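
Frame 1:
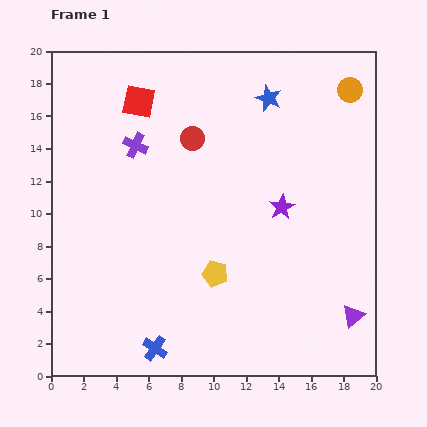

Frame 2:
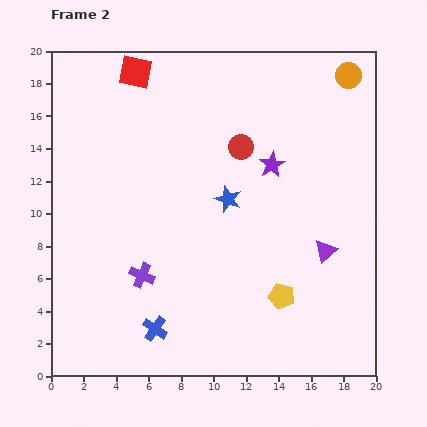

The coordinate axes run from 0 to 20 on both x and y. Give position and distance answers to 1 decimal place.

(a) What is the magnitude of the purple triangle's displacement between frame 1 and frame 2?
4.3

The purple triangle moved from (18.6, 3.7) to (16.9, 7.7), a distance of √(1.7² + 4.0²) ≈ 4.3.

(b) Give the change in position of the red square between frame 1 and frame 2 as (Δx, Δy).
(-0.2, 1.8)

The red square was at (5.4, 16.9) in frame 1 and (5.2, 18.7) in frame 2.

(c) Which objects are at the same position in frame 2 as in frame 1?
none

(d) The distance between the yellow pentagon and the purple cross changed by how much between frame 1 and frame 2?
-0.6

Distance in frame 1: 9.3. Distance in frame 2: 8.7.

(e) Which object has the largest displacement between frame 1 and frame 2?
the purple cross

(moved 8.0; next 6.7)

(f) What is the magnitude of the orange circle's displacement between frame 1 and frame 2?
0.9

The orange circle moved from (18.4, 17.6) to (18.3, 18.5), a distance of √(0.1² + 0.9²) ≈ 0.9.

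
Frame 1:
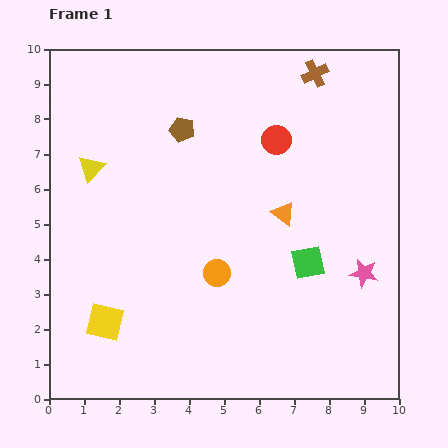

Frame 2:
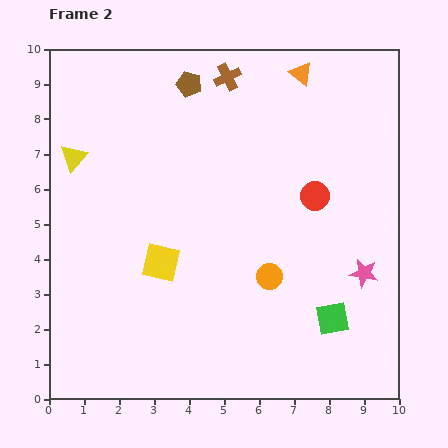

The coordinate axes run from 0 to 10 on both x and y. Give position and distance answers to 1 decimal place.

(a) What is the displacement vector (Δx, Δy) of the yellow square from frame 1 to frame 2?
(1.6, 1.7)

The yellow square was at (1.6, 2.2) in frame 1 and (3.2, 3.9) in frame 2.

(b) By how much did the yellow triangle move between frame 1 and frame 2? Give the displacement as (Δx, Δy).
(-0.5, 0.3)

The yellow triangle was at (1.2, 6.6) in frame 1 and (0.7, 6.9) in frame 2.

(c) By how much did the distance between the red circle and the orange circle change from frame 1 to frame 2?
-1.6

Distance in frame 1: 4.2. Distance in frame 2: 2.6.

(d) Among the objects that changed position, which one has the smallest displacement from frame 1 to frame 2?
the yellow triangle

(moved 0.6)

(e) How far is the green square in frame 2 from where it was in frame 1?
1.7

The green square moved from (7.4, 3.9) to (8.1, 2.3), a distance of √(0.7² + 1.6²) ≈ 1.7.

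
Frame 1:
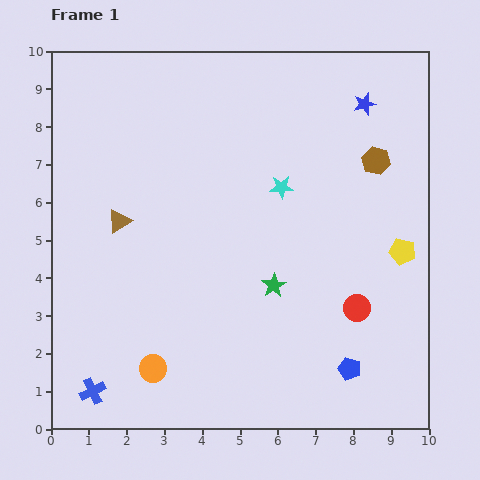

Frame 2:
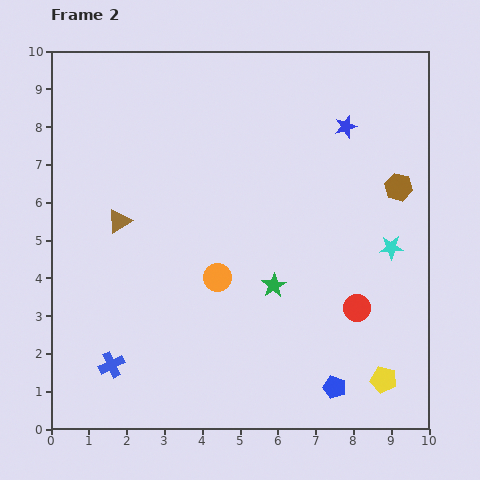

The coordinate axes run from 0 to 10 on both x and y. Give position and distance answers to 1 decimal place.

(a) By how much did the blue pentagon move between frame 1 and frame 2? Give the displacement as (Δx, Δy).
(-0.4, -0.5)

The blue pentagon was at (7.9, 1.6) in frame 1 and (7.5, 1.1) in frame 2.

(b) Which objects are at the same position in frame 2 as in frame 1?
the red circle, the green star, the brown triangle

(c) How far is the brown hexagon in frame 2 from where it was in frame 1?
0.9

The brown hexagon moved from (8.6, 7.1) to (9.2, 6.4), a distance of √(0.6² + 0.7²) ≈ 0.9.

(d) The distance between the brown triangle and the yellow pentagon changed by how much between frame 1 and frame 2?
+0.7

Distance in frame 1: 7.5. Distance in frame 2: 8.2.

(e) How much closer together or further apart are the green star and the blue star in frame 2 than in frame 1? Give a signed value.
-0.8

Distance in frame 1: 5.4. Distance in frame 2: 4.6.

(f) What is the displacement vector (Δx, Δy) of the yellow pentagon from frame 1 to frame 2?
(-0.5, -3.4)

The yellow pentagon was at (9.3, 4.7) in frame 1 and (8.8, 1.3) in frame 2.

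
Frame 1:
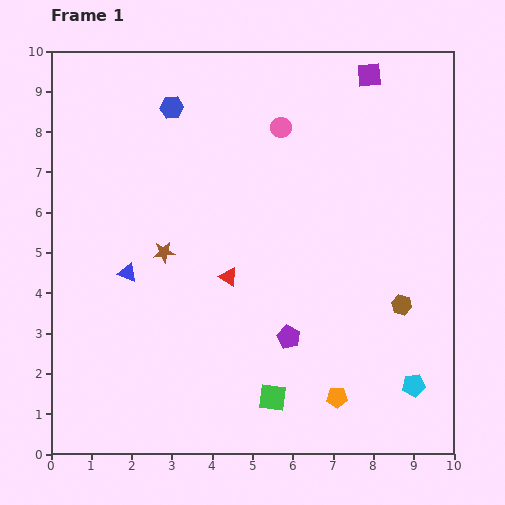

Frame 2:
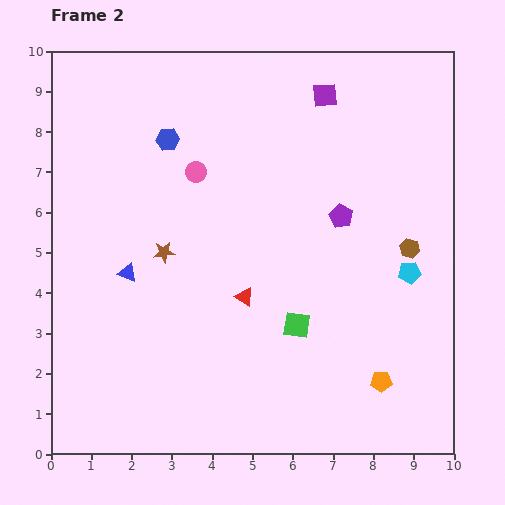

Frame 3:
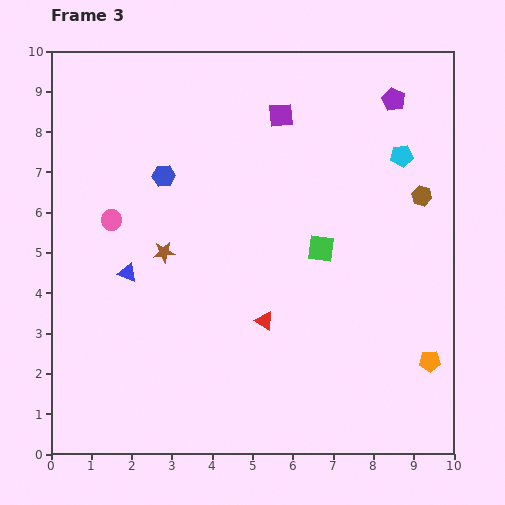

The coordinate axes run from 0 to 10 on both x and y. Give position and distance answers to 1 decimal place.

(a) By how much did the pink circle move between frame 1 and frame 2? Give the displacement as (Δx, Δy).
(-2.1, -1.1)

The pink circle was at (5.7, 8.1) in frame 1 and (3.6, 7.0) in frame 2.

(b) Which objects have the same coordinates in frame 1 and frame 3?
the brown star, the blue triangle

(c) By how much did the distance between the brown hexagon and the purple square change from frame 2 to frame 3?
-0.3

Distance in frame 2: 4.3. Distance in frame 3: 4.0.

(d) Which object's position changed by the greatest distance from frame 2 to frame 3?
the purple pentagon

(moved 3.2; next 2.9)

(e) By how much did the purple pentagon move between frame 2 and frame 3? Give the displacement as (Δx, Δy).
(1.3, 2.9)

The purple pentagon was at (7.2, 5.9) in frame 2 and (8.5, 8.8) in frame 3.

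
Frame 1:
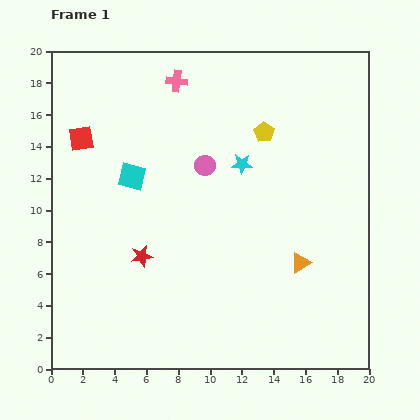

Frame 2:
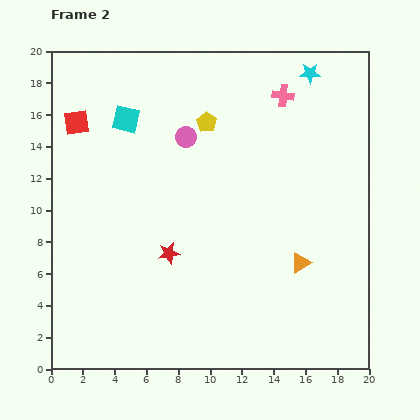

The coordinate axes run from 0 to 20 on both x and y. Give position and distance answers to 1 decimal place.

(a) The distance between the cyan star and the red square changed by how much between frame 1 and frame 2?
+4.8

Distance in frame 1: 10.2. Distance in frame 2: 15.0.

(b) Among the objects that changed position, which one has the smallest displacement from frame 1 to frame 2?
the red square

(moved 1.0)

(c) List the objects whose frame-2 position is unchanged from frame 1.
the orange triangle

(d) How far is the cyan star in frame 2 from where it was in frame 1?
7.1

The cyan star moved from (12.0, 12.9) to (16.3, 18.6), a distance of √(4.3² + 5.7²) ≈ 7.1.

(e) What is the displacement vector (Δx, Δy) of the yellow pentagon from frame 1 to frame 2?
(-3.6, 0.6)

The yellow pentagon was at (13.4, 14.9) in frame 1 and (9.8, 15.5) in frame 2.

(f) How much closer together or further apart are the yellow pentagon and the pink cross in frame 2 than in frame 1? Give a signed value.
-1.3

Distance in frame 1: 6.4. Distance in frame 2: 5.1.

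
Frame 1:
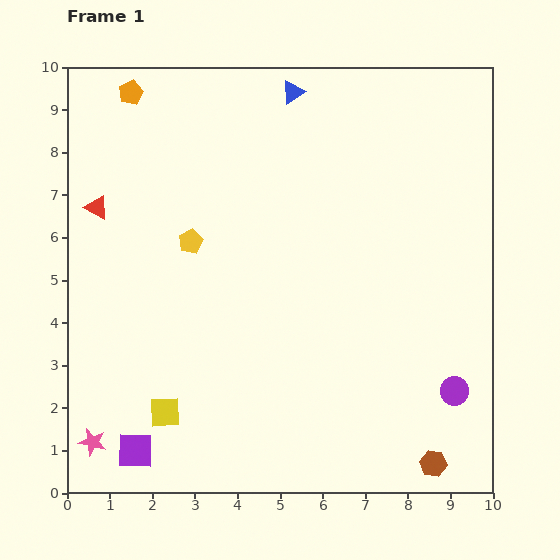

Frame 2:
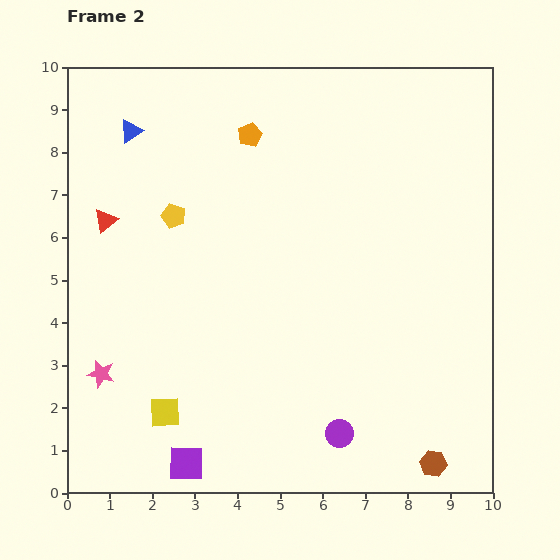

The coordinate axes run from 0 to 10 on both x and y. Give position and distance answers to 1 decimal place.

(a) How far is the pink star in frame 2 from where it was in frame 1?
1.6

The pink star moved from (0.6, 1.2) to (0.8, 2.8), a distance of √(0.2² + 1.6²) ≈ 1.6.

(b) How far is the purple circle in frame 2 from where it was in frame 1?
2.9

The purple circle moved from (9.1, 2.4) to (6.4, 1.4), a distance of √(2.7² + 1.0²) ≈ 2.9.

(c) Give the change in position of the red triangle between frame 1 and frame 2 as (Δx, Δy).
(0.2, -0.3)

The red triangle was at (0.7, 6.7) in frame 1 and (0.9, 6.4) in frame 2.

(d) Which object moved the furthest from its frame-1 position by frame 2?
the blue triangle

(moved 3.9; next 3.0)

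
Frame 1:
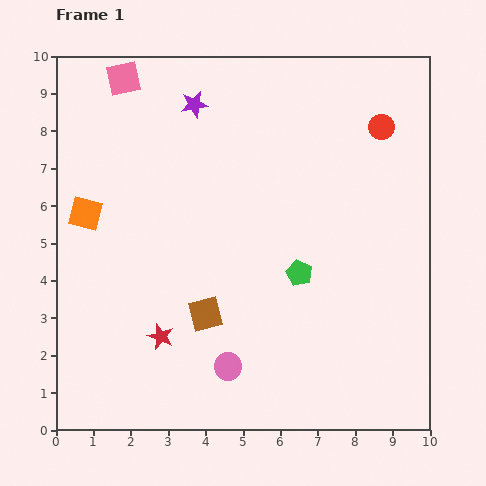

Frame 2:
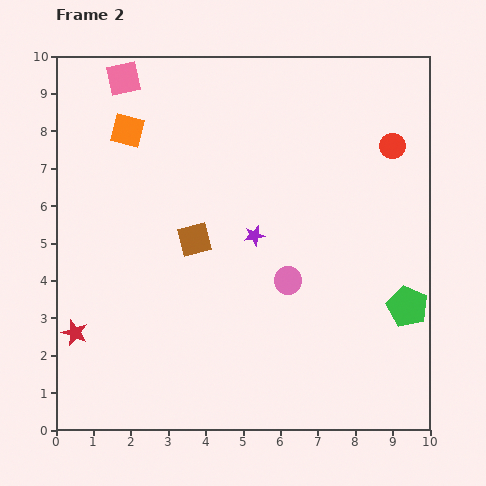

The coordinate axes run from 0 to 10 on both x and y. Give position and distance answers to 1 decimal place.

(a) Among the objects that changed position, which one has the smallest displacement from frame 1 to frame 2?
the red circle

(moved 0.6)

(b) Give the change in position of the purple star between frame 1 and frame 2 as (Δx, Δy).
(1.6, -3.5)

The purple star was at (3.7, 8.7) in frame 1 and (5.3, 5.2) in frame 2.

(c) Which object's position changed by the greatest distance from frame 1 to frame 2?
the purple star

(moved 3.8; next 3.0)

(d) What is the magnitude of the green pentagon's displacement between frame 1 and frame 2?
3.0

The green pentagon moved from (6.5, 4.2) to (9.4, 3.3), a distance of √(2.9² + 0.9²) ≈ 3.0.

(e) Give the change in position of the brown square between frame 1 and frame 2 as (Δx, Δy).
(-0.3, 2.0)

The brown square was at (4.0, 3.1) in frame 1 and (3.7, 5.1) in frame 2.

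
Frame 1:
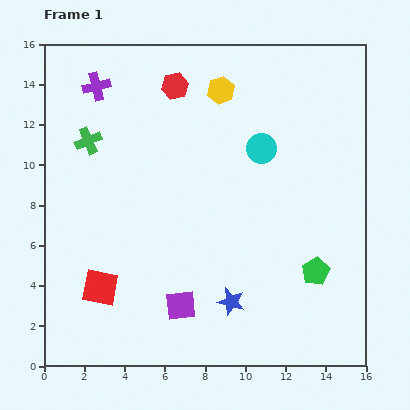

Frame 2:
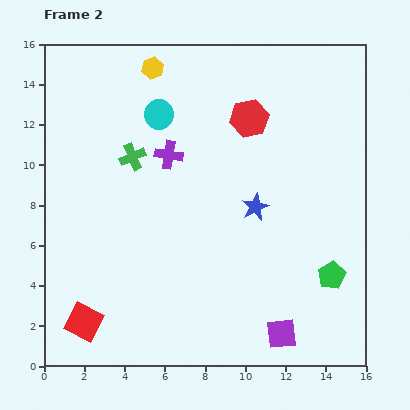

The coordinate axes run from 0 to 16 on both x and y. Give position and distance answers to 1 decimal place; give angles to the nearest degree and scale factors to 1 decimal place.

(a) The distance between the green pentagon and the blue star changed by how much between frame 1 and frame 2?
+0.6

Distance in frame 1: 4.5. Distance in frame 2: 5.1.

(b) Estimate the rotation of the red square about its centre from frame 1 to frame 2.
17° clockwise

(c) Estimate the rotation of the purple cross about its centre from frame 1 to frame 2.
23° clockwise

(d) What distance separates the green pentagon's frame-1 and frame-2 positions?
0.8

The green pentagon moved from (13.5, 4.7) to (14.3, 4.5), a distance of √(0.8² + 0.2²) ≈ 0.8.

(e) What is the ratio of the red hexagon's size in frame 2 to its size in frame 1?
1.4×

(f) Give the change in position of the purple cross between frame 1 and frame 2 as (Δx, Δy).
(3.6, -3.4)

The purple cross was at (2.6, 13.9) in frame 1 and (6.2, 10.5) in frame 2.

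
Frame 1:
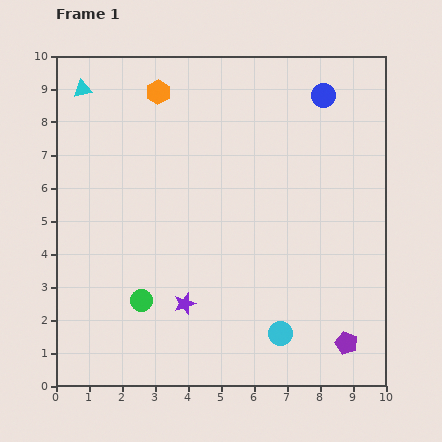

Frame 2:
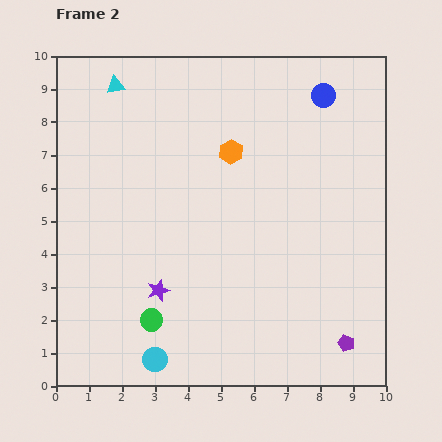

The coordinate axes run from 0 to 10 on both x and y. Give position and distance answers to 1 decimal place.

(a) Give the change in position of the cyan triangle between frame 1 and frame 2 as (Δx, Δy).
(1.0, 0.1)

The cyan triangle was at (0.8, 9.0) in frame 1 and (1.8, 9.1) in frame 2.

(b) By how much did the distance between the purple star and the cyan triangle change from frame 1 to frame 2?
-0.9

Distance in frame 1: 7.2. Distance in frame 2: 6.3.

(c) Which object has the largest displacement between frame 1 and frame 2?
the cyan circle

(moved 3.9; next 2.8)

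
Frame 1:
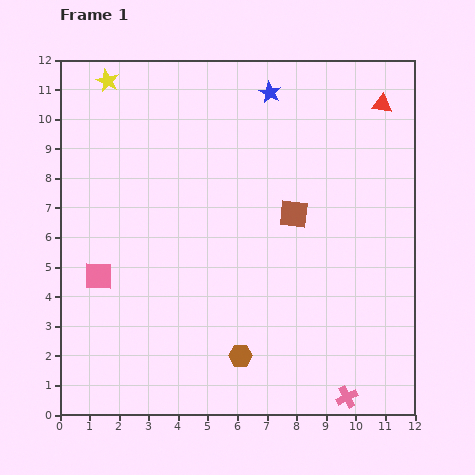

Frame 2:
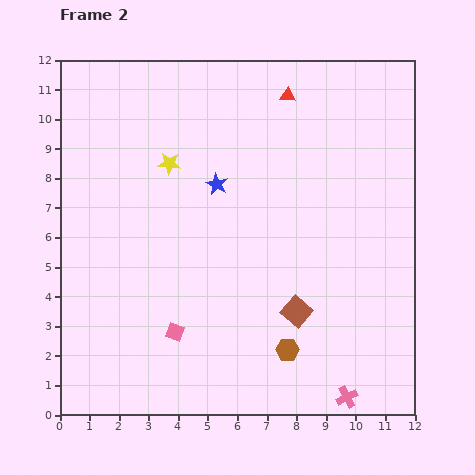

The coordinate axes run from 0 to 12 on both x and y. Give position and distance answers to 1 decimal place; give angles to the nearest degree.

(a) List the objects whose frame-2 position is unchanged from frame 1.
the pink cross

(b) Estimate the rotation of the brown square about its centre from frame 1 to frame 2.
34° clockwise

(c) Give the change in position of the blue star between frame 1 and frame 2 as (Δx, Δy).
(-1.8, -3.1)

The blue star was at (7.1, 10.9) in frame 1 and (5.3, 7.8) in frame 2.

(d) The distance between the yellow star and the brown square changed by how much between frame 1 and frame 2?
-1.1

Distance in frame 1: 7.7. Distance in frame 2: 6.6.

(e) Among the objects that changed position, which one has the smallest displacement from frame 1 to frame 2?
the brown hexagon

(moved 1.6)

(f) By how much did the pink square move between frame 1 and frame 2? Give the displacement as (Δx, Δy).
(2.6, -1.9)

The pink square was at (1.3, 4.7) in frame 1 and (3.9, 2.8) in frame 2.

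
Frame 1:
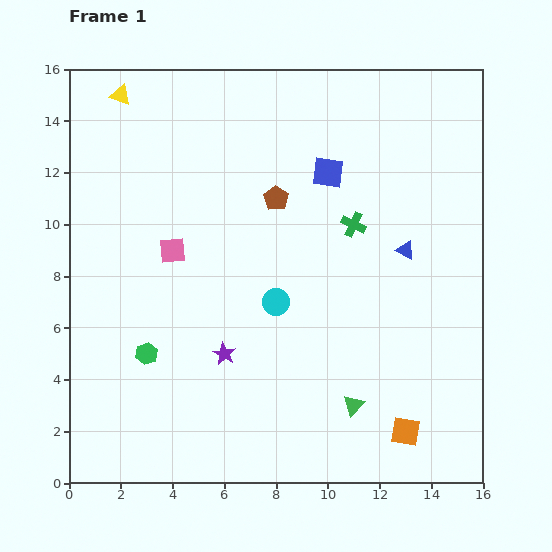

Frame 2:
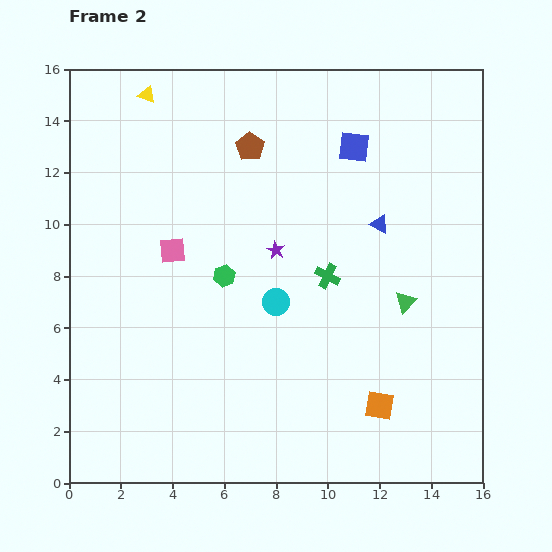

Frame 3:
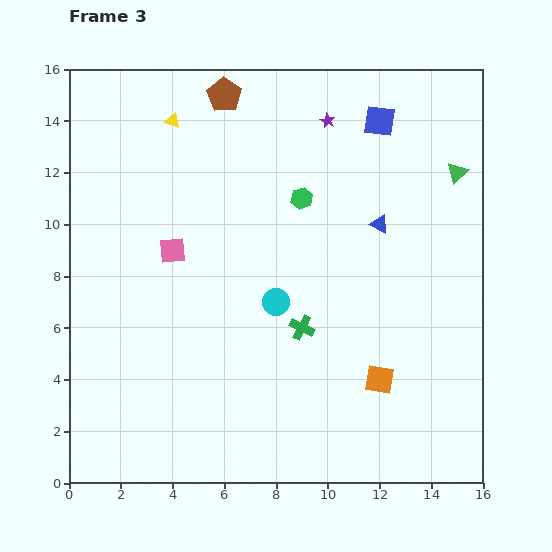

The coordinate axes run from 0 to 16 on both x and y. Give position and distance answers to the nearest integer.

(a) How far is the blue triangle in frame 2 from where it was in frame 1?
1

The blue triangle moved from (13, 9) to (12, 10), a distance of √(1² + 1²) ≈ 1.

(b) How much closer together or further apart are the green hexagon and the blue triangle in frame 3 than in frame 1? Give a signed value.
-8

Distance in frame 1: 11. Distance in frame 3: 3.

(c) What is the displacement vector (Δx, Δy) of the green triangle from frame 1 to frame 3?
(4, 9)

The green triangle was at (11, 3) in frame 1 and (15, 12) in frame 3.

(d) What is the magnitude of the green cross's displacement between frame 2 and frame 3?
2

The green cross moved from (10, 8) to (9, 6), a distance of √(1² + 2²) ≈ 2.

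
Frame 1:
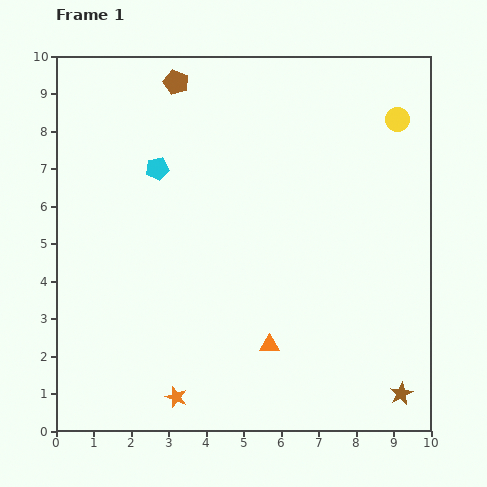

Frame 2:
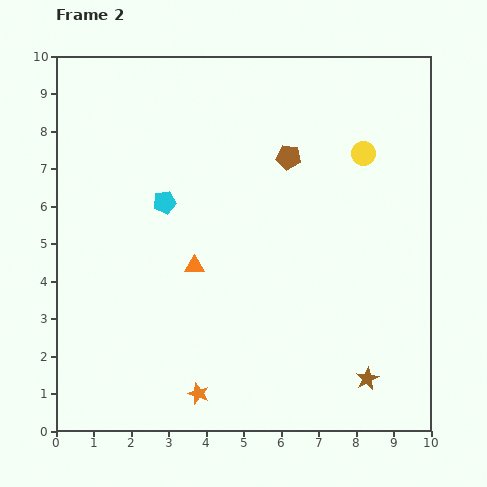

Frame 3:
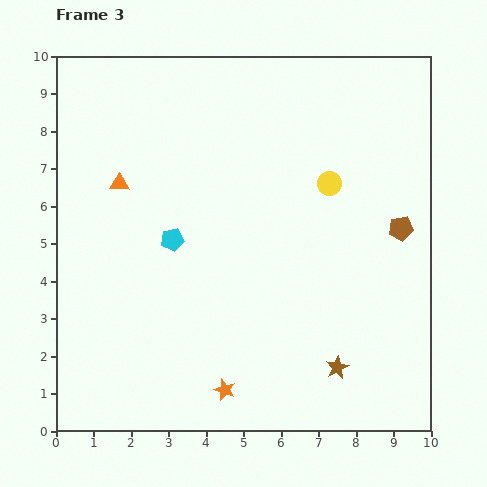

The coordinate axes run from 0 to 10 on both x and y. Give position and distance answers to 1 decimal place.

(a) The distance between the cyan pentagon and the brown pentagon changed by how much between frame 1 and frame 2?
+1.1

Distance in frame 1: 2.4. Distance in frame 2: 3.5.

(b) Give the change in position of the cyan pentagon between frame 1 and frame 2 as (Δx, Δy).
(0.2, -0.9)

The cyan pentagon was at (2.7, 7.0) in frame 1 and (2.9, 6.1) in frame 2.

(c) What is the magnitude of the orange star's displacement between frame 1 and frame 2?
0.6

The orange star moved from (3.2, 0.9) to (3.8, 1.0), a distance of √(0.6² + 0.1²) ≈ 0.6.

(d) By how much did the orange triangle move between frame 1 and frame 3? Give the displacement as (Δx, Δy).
(-4.0, 4.3)

The orange triangle was at (5.7, 2.3) in frame 1 and (1.7, 6.6) in frame 3.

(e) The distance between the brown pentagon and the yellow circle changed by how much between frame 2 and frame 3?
+0.2

Distance in frame 2: 2.0. Distance in frame 3: 2.2.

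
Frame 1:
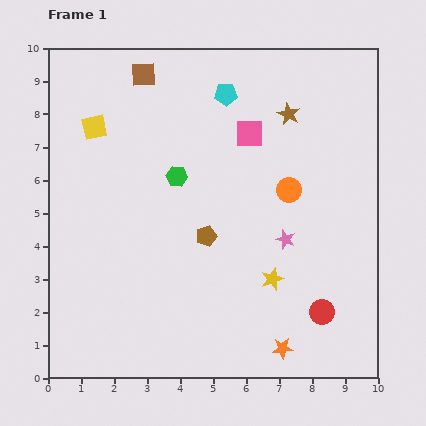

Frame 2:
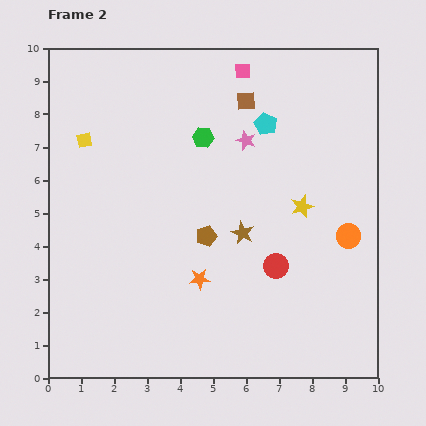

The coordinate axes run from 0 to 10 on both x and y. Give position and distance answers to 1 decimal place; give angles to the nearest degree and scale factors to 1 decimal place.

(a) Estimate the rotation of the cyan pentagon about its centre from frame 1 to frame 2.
28° clockwise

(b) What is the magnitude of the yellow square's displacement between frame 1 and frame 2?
0.5

The yellow square moved from (1.4, 7.6) to (1.1, 7.2), a distance of √(0.3² + 0.4²) ≈ 0.5.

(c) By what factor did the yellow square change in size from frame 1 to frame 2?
0.6×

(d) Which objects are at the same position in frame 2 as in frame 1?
the brown pentagon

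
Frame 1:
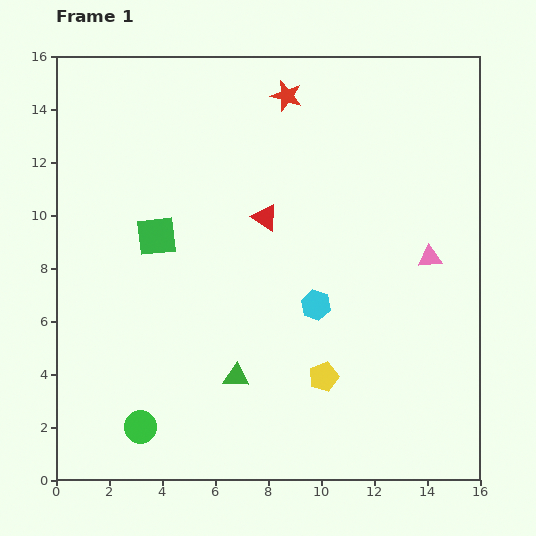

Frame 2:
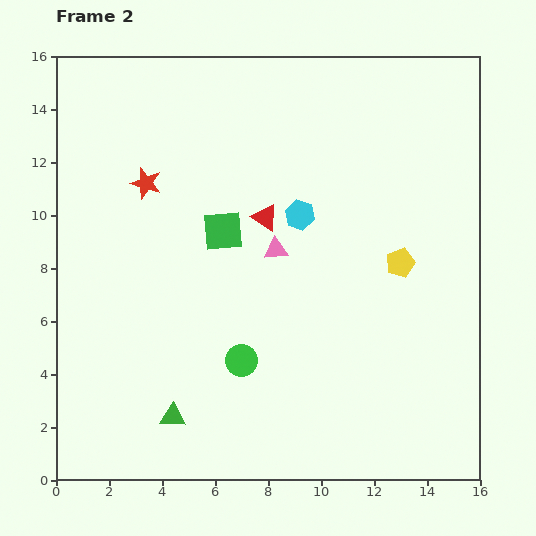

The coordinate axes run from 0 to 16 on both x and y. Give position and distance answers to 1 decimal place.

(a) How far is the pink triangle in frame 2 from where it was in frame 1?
5.8

The pink triangle moved from (14.1, 8.4) to (8.3, 8.7), a distance of √(5.8² + 0.3²) ≈ 5.8.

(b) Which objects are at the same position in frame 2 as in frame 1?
the red triangle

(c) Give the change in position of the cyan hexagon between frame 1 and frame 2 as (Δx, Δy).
(-0.6, 3.4)

The cyan hexagon was at (9.8, 6.6) in frame 1 and (9.2, 10.0) in frame 2.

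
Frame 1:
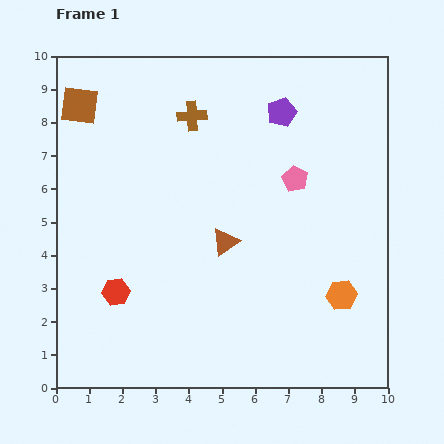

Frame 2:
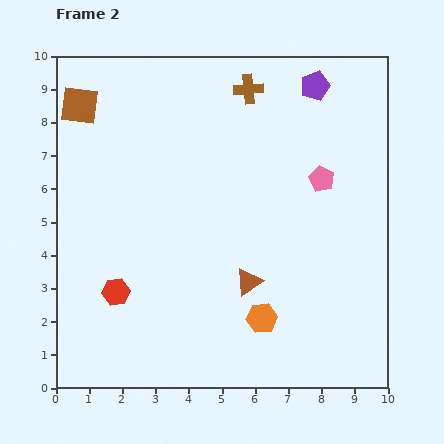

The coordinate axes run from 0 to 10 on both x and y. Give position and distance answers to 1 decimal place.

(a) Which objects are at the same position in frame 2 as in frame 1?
the brown square, the red hexagon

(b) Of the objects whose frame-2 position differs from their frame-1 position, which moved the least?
the pink pentagon

(moved 0.8)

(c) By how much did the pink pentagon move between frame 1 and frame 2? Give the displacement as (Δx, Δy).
(0.8, 0.0)

The pink pentagon was at (7.2, 6.3) in frame 1 and (8.0, 6.3) in frame 2.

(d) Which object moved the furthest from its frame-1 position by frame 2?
the orange hexagon

(moved 2.5; next 1.9)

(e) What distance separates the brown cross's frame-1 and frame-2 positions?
1.9

The brown cross moved from (4.1, 8.2) to (5.8, 9.0), a distance of √(1.7² + 0.8²) ≈ 1.9.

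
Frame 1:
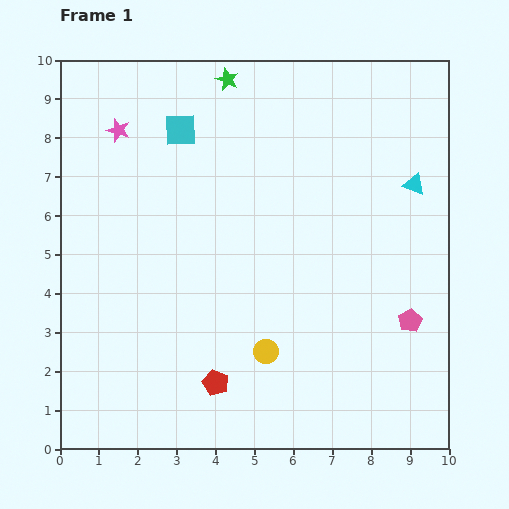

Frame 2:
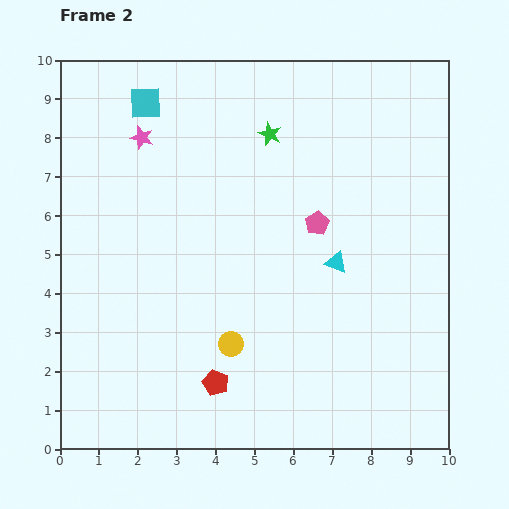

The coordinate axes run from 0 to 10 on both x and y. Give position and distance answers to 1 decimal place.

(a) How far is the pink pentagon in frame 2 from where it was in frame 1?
3.5

The pink pentagon moved from (9.0, 3.3) to (6.6, 5.8), a distance of √(2.4² + 2.5²) ≈ 3.5.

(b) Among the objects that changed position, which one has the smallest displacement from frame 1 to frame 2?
the pink star

(moved 0.6)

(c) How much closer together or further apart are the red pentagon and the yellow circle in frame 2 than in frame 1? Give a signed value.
-0.4

Distance in frame 1: 1.5. Distance in frame 2: 1.1.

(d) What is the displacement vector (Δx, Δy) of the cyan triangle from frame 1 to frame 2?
(-2.0, -2.0)

The cyan triangle was at (9.1, 6.8) in frame 1 and (7.1, 4.8) in frame 2.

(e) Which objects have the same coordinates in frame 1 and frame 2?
the red pentagon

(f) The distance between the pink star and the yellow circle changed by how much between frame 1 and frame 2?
-1.1

Distance in frame 1: 6.9. Distance in frame 2: 5.8.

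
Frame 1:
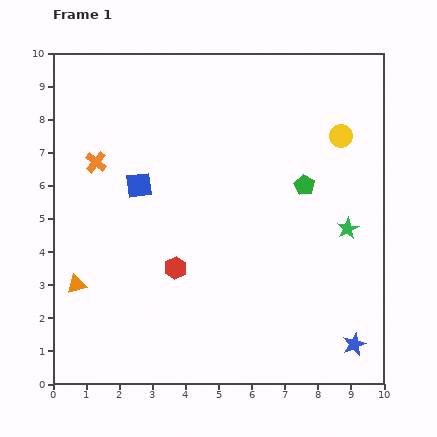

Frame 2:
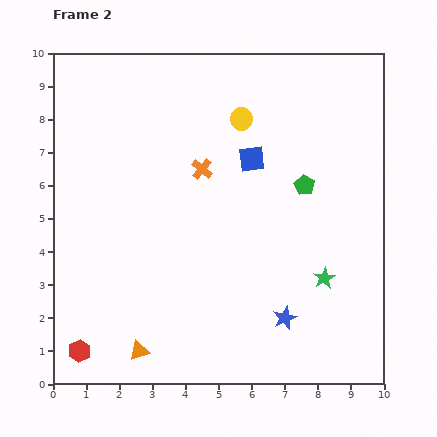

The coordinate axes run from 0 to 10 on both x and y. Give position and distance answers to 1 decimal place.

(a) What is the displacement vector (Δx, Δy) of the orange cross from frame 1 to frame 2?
(3.2, -0.2)

The orange cross was at (1.3, 6.7) in frame 1 and (4.5, 6.5) in frame 2.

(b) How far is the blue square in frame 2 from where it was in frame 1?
3.5

The blue square moved from (2.6, 6.0) to (6.0, 6.8), a distance of √(3.4² + 0.8²) ≈ 3.5.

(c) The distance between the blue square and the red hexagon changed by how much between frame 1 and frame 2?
+5.1

Distance in frame 1: 2.7. Distance in frame 2: 7.8.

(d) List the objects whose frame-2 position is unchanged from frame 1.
the green pentagon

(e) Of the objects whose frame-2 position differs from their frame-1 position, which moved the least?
the green star

(moved 1.7)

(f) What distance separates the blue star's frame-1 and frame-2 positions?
2.2

The blue star moved from (9.1, 1.2) to (7.0, 2.0), a distance of √(2.1² + 0.8²) ≈ 2.2.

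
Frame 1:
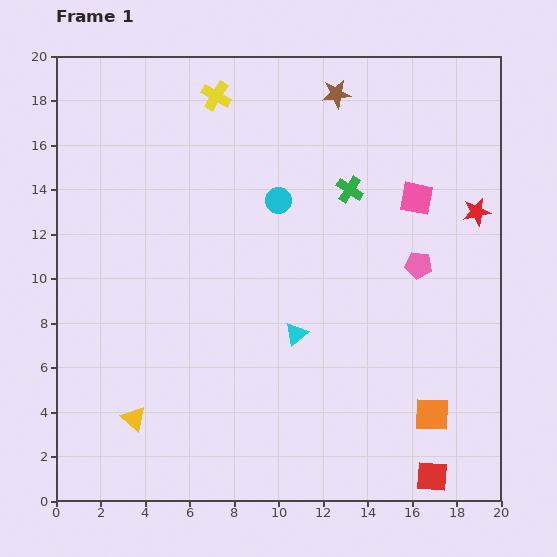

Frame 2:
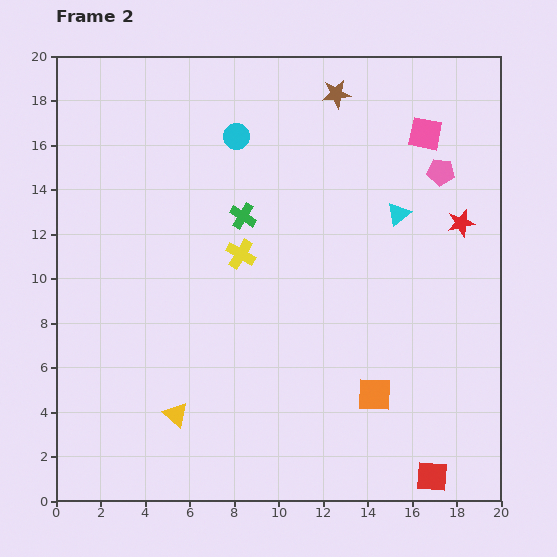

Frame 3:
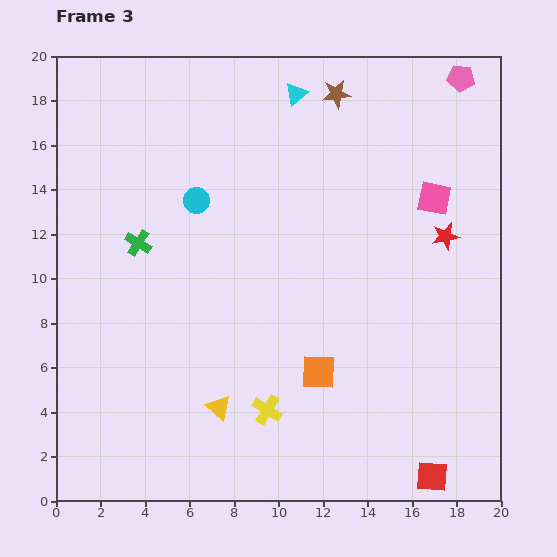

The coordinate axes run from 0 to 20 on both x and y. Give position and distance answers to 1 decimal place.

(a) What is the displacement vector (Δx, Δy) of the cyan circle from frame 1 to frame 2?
(-1.9, 2.9)

The cyan circle was at (10.0, 13.5) in frame 1 and (8.1, 16.4) in frame 2.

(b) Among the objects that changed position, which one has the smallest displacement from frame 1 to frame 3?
the pink square

(moved 0.8)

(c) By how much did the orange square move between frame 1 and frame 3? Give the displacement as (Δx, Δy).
(-5.1, 1.9)

The orange square was at (16.9, 3.9) in frame 1 and (11.8, 5.8) in frame 3.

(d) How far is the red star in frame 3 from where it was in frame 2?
0.9

The red star moved from (18.2, 12.5) to (17.5, 11.9), a distance of √(0.7² + 0.6²) ≈ 0.9.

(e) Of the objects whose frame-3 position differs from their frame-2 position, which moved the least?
the red star

(moved 0.9)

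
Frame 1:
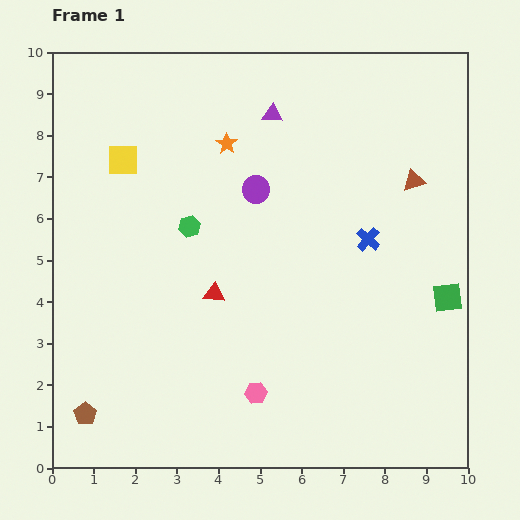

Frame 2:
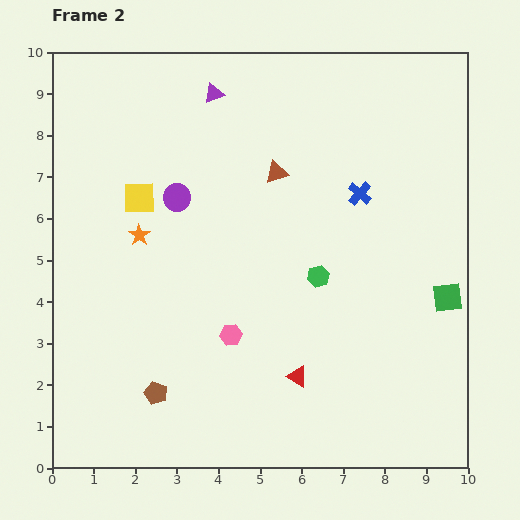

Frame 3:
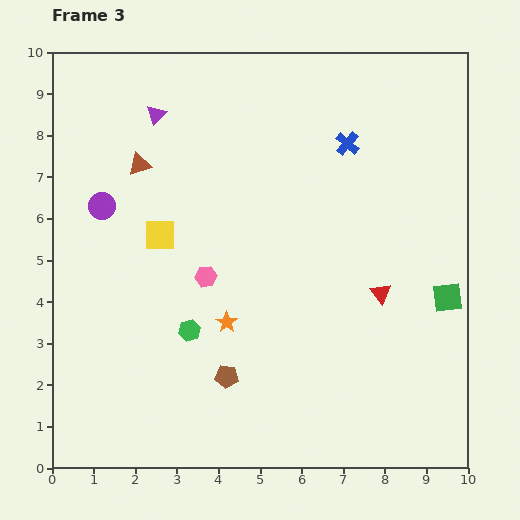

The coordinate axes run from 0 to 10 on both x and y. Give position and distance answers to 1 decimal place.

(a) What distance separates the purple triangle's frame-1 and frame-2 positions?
1.5

The purple triangle moved from (5.3, 8.5) to (3.9, 9.0), a distance of √(1.4² + 0.5²) ≈ 1.5.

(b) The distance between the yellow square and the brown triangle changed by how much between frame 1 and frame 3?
-5.2

Distance in frame 1: 7.0. Distance in frame 3: 1.8.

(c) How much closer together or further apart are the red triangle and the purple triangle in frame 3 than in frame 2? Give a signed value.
-0.2

Distance in frame 2: 7.1. Distance in frame 3: 6.9.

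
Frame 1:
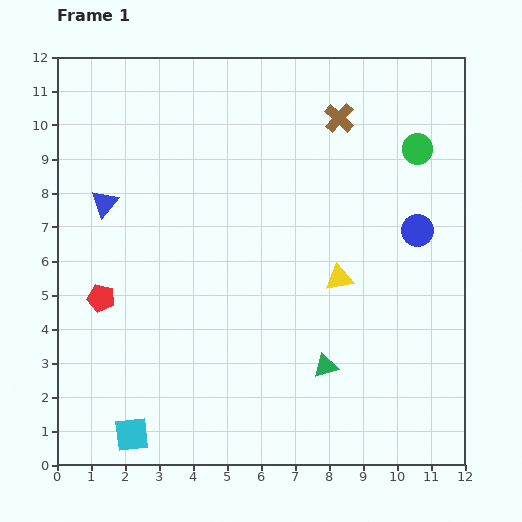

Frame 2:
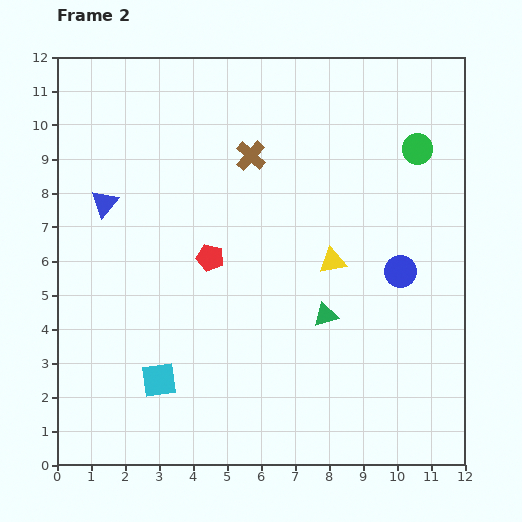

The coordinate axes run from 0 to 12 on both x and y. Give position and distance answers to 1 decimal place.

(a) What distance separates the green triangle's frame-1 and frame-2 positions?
1.5

The green triangle moved from (7.9, 2.9) to (7.9, 4.4), a distance of √(0.0² + 1.5²) ≈ 1.5.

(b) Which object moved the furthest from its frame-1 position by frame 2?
the red pentagon

(moved 3.4; next 2.8)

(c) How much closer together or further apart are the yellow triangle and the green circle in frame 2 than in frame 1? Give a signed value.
-0.3

Distance in frame 1: 4.4. Distance in frame 2: 4.1.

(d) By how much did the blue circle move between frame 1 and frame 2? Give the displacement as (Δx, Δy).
(-0.5, -1.2)

The blue circle was at (10.6, 6.9) in frame 1 and (10.1, 5.7) in frame 2.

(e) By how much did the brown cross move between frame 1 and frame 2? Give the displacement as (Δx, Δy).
(-2.6, -1.1)

The brown cross was at (8.3, 10.2) in frame 1 and (5.7, 9.1) in frame 2.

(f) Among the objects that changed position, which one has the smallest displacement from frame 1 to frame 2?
the yellow triangle

(moved 0.5)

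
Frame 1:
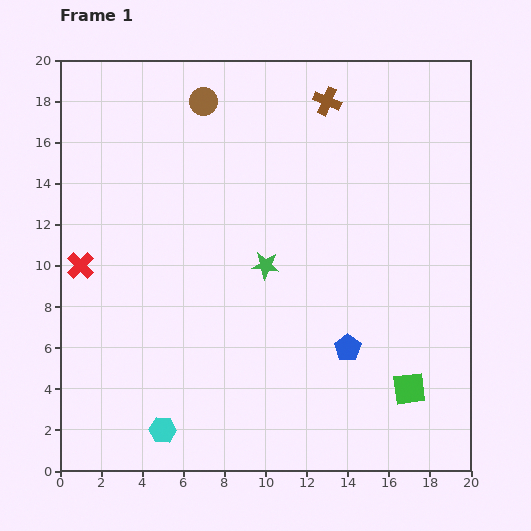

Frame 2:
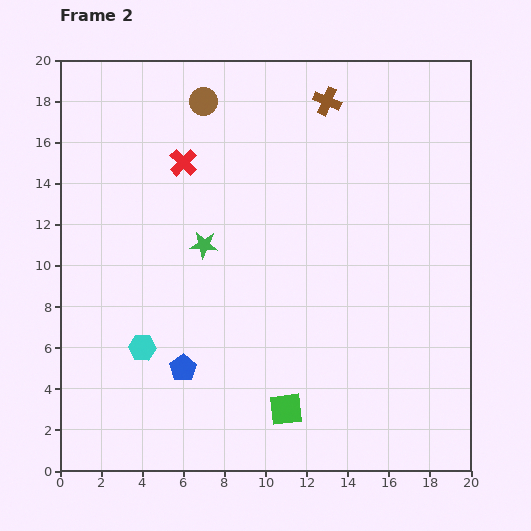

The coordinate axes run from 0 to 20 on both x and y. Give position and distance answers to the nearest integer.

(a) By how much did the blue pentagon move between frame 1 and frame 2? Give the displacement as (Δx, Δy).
(-8, -1)

The blue pentagon was at (14, 6) in frame 1 and (6, 5) in frame 2.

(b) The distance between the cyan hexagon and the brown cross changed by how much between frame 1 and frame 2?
-3

Distance in frame 1: 18. Distance in frame 2: 15.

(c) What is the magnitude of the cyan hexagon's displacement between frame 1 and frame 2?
4

The cyan hexagon moved from (5, 2) to (4, 6), a distance of √(1² + 4²) ≈ 4.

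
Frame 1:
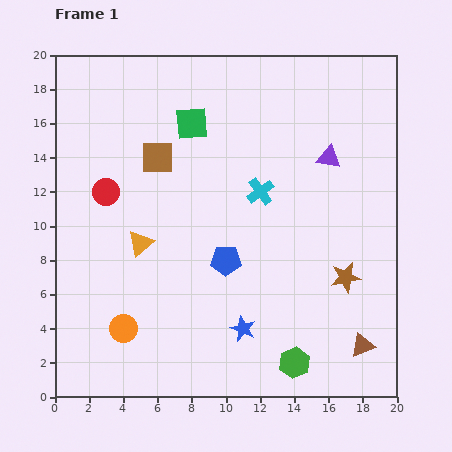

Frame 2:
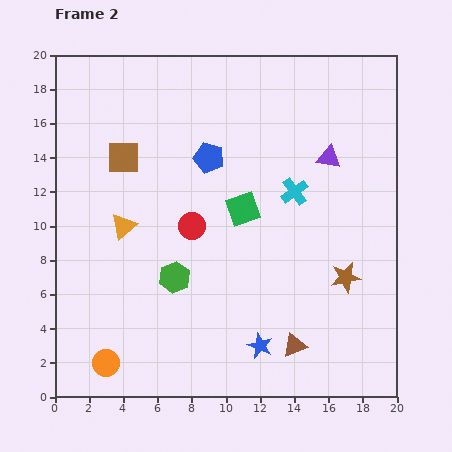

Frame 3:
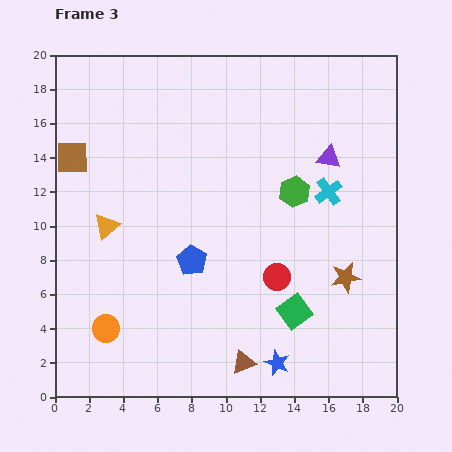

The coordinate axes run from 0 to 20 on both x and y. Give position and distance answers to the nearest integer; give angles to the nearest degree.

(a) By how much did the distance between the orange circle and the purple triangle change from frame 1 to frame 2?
+2

Distance in frame 1: 16. Distance in frame 2: 18.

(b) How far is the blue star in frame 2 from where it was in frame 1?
1

The blue star moved from (11, 4) to (12, 3), a distance of √(1² + 1²) ≈ 1.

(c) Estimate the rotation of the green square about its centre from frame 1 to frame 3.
31° counter-clockwise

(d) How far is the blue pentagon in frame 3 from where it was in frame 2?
6

The blue pentagon moved from (9, 14) to (8, 8), a distance of √(1² + 6²) ≈ 6.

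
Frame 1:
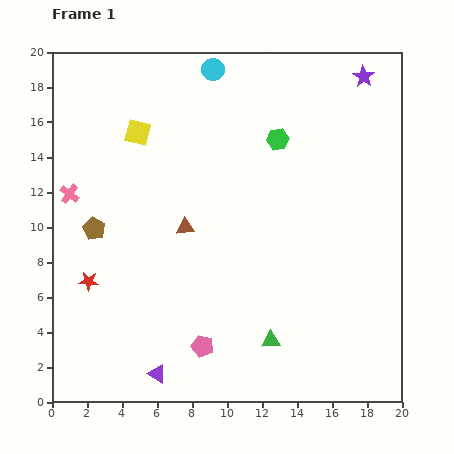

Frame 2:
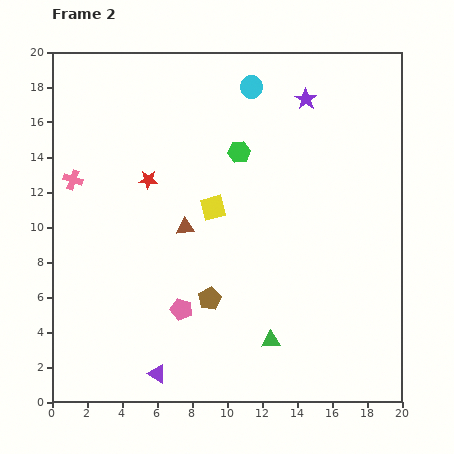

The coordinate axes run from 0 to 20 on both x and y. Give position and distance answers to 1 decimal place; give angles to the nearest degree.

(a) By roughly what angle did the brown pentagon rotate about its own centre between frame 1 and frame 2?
15° clockwise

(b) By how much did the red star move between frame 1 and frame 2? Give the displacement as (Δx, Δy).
(3.4, 5.8)

The red star was at (2.1, 6.9) in frame 1 and (5.5, 12.7) in frame 2.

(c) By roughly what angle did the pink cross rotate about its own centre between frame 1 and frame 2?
19° counter-clockwise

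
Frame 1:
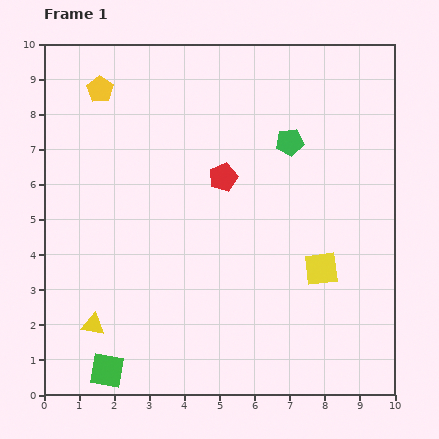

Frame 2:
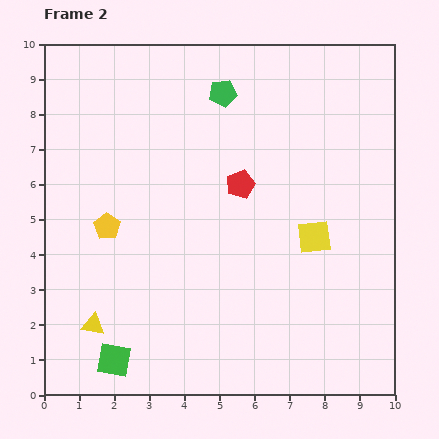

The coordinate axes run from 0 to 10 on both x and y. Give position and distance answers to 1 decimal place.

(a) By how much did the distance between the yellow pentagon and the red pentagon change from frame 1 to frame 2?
-0.3

Distance in frame 1: 4.3. Distance in frame 2: 4.0.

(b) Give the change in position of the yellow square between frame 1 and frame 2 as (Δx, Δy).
(-0.2, 0.9)

The yellow square was at (7.9, 3.6) in frame 1 and (7.7, 4.5) in frame 2.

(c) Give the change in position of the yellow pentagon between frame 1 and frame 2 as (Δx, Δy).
(0.2, -3.9)

The yellow pentagon was at (1.6, 8.7) in frame 1 and (1.8, 4.8) in frame 2.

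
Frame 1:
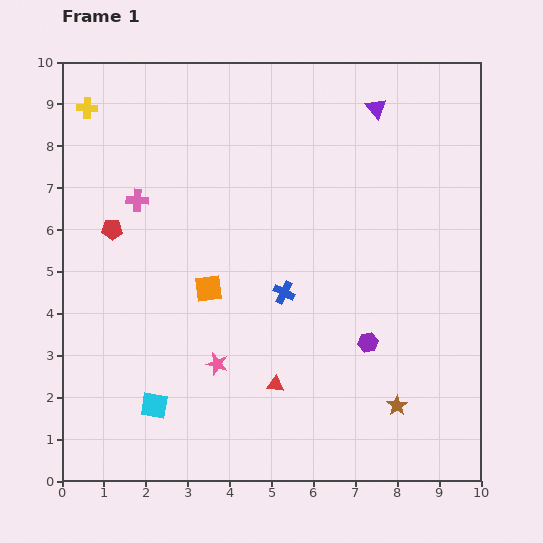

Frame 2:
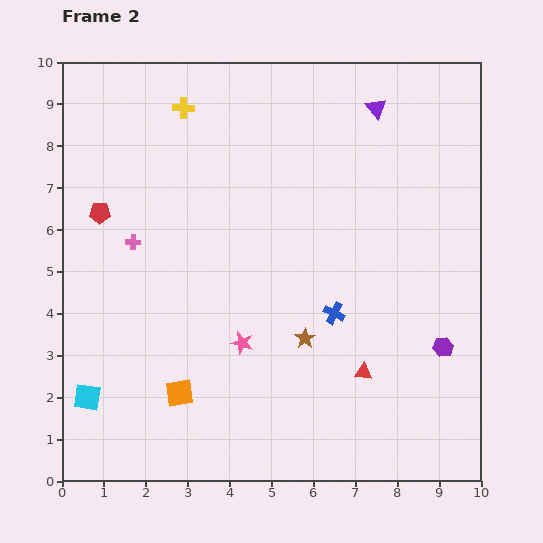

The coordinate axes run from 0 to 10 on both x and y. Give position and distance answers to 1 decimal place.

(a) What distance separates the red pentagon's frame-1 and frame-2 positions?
0.5

The red pentagon moved from (1.2, 6.0) to (0.9, 6.4), a distance of √(0.3² + 0.4²) ≈ 0.5.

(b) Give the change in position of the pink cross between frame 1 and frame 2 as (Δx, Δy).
(-0.1, -1.0)

The pink cross was at (1.8, 6.7) in frame 1 and (1.7, 5.7) in frame 2.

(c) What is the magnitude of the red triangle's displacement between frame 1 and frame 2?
2.1

The red triangle moved from (5.1, 2.3) to (7.2, 2.6), a distance of √(2.1² + 0.3²) ≈ 2.1.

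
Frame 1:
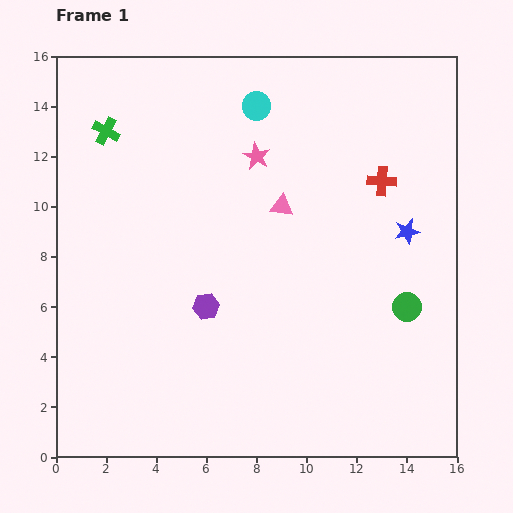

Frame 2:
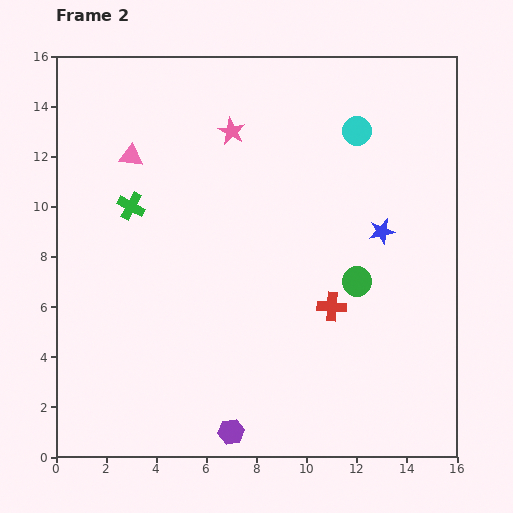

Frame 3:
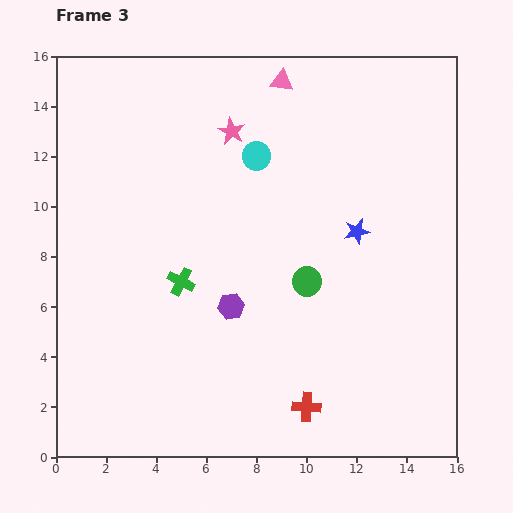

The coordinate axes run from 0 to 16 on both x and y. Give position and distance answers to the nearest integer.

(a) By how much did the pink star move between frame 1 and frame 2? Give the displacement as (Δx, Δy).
(-1, 1)

The pink star was at (8, 12) in frame 1 and (7, 13) in frame 2.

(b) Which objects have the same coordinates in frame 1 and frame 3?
none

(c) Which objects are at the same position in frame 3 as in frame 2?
the pink star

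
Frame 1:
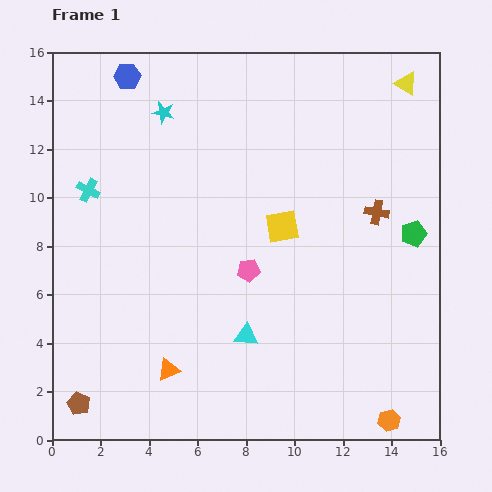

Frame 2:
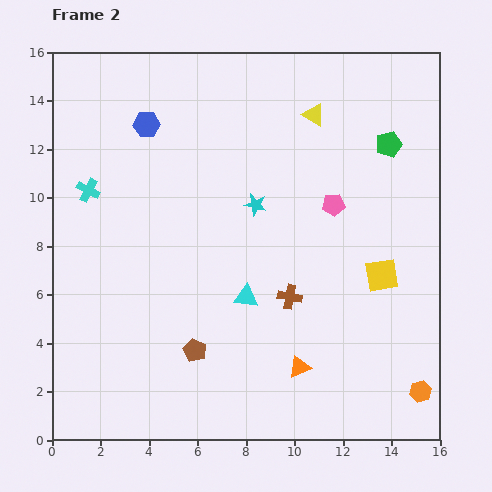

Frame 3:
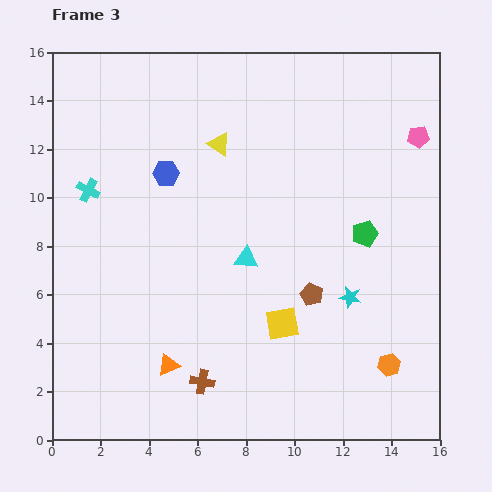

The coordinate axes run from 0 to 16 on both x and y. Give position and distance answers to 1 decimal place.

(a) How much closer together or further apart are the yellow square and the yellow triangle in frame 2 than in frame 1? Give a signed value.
-0.6

Distance in frame 1: 7.8. Distance in frame 2: 7.2.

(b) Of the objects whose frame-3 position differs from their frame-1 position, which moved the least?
the orange triangle

(moved 0.2)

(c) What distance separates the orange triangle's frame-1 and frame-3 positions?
0.2

The orange triangle moved from (4.8, 2.9) to (4.8, 3.1), a distance of √(0.0² + 0.2²) ≈ 0.2.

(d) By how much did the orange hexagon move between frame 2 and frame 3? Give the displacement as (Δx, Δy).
(-1.3, 1.1)

The orange hexagon was at (15.2, 2.0) in frame 2 and (13.9, 3.1) in frame 3.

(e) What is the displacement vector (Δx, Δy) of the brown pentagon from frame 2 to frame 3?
(4.8, 2.3)

The brown pentagon was at (5.9, 3.7) in frame 2 and (10.7, 6.0) in frame 3.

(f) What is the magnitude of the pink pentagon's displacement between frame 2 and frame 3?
4.5

The pink pentagon moved from (11.6, 9.7) to (15.1, 12.5), a distance of √(3.5² + 2.8²) ≈ 4.5.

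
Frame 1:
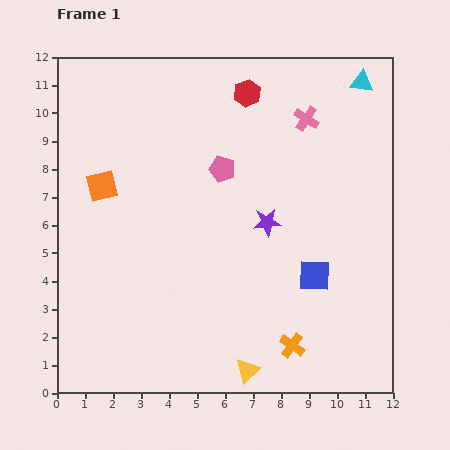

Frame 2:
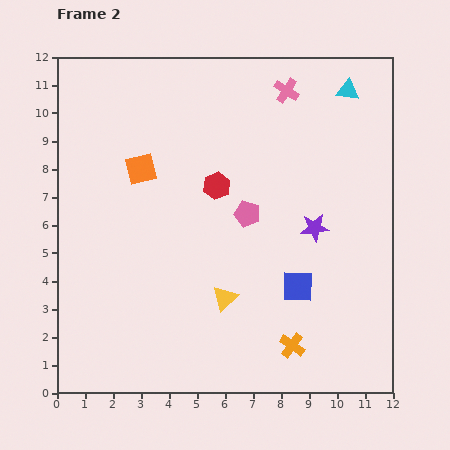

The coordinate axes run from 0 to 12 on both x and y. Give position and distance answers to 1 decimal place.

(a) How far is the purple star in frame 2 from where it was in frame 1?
1.7

The purple star moved from (7.5, 6.1) to (9.2, 5.9), a distance of √(1.7² + 0.2²) ≈ 1.7.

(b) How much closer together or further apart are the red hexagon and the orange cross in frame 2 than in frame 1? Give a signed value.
-2.8

Distance in frame 1: 9.1. Distance in frame 2: 6.3.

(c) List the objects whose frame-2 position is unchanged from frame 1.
the orange cross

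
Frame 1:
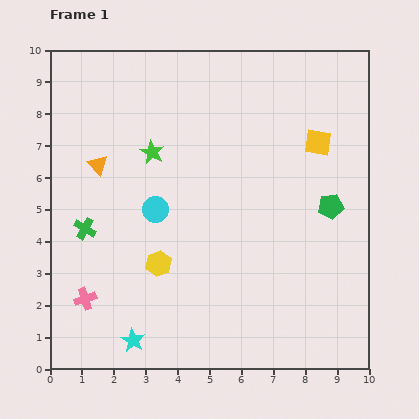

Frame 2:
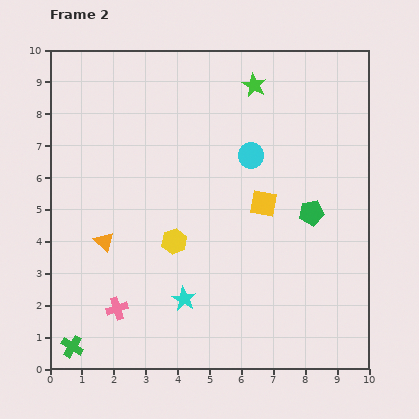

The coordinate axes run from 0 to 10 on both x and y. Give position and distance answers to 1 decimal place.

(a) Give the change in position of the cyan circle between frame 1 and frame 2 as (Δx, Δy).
(3.0, 1.7)

The cyan circle was at (3.3, 5.0) in frame 1 and (6.3, 6.7) in frame 2.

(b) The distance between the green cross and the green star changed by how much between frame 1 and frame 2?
+6.8

Distance in frame 1: 3.2. Distance in frame 2: 10.0.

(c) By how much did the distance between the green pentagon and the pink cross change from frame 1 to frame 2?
-1.4

Distance in frame 1: 8.2. Distance in frame 2: 6.8.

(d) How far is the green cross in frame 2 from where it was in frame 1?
3.7

The green cross moved from (1.1, 4.4) to (0.7, 0.7), a distance of √(0.4² + 3.7²) ≈ 3.7.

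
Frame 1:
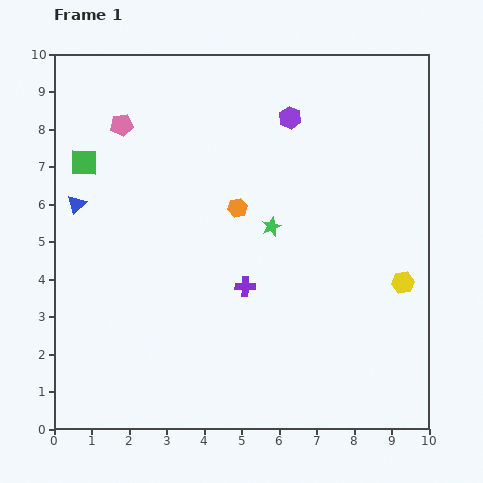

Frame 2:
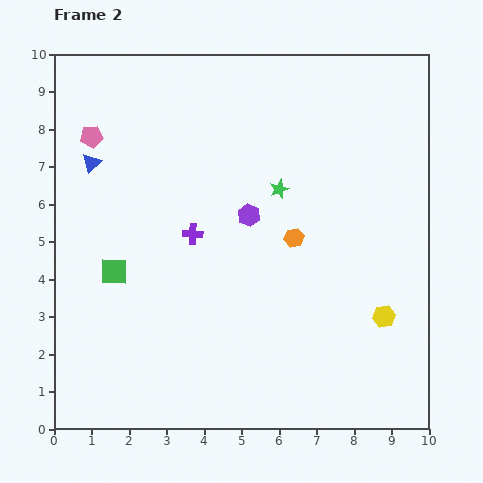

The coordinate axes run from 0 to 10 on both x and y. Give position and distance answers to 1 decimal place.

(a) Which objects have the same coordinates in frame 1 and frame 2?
none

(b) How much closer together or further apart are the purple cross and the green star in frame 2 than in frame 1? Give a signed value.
+0.9

Distance in frame 1: 1.7. Distance in frame 2: 2.6.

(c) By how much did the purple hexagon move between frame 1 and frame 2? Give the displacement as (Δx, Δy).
(-1.1, -2.6)

The purple hexagon was at (6.3, 8.3) in frame 1 and (5.2, 5.7) in frame 2.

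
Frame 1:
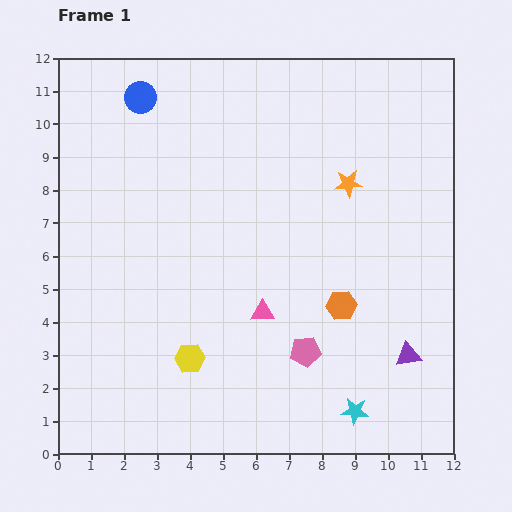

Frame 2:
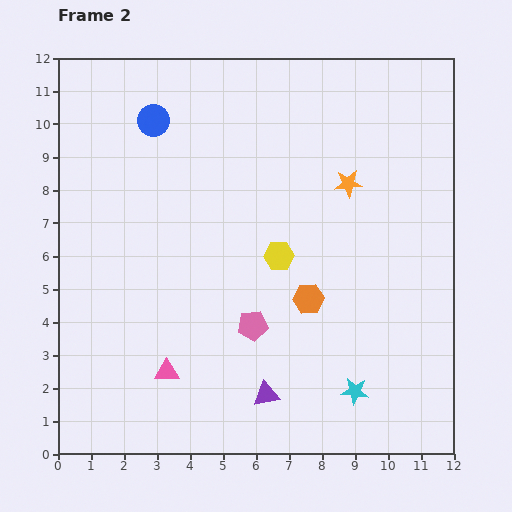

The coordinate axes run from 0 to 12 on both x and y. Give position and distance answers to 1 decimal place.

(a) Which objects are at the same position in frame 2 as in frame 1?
the orange star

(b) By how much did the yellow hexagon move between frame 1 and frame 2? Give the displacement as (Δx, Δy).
(2.7, 3.1)

The yellow hexagon was at (4.0, 2.9) in frame 1 and (6.7, 6.0) in frame 2.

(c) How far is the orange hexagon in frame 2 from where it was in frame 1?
1.0

The orange hexagon moved from (8.6, 4.5) to (7.6, 4.7), a distance of √(1.0² + 0.2²) ≈ 1.0.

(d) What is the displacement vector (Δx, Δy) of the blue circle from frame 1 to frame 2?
(0.4, -0.7)

The blue circle was at (2.5, 10.8) in frame 1 and (2.9, 10.1) in frame 2.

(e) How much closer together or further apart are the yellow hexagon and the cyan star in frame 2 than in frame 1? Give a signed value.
-0.5

Distance in frame 1: 5.2. Distance in frame 2: 4.7.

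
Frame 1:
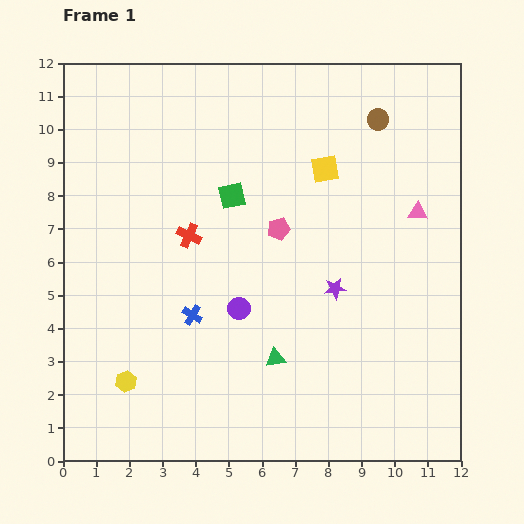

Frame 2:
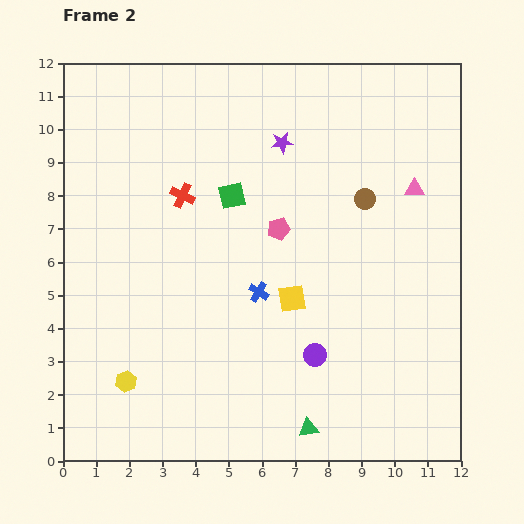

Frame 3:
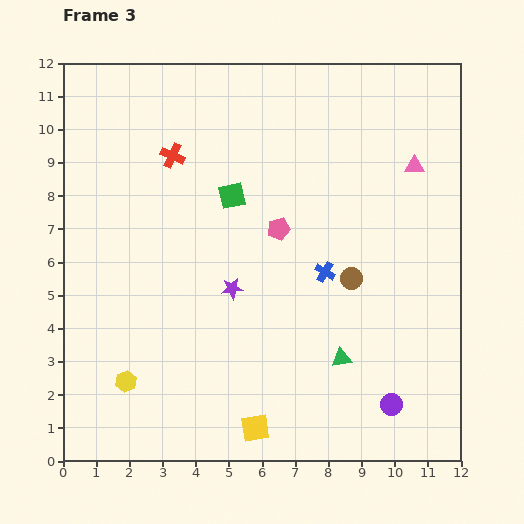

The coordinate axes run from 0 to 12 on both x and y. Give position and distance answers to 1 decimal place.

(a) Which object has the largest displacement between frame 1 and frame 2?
the purple star

(moved 4.7; next 4.0)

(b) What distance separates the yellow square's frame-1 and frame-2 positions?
4.0

The yellow square moved from (7.9, 8.8) to (6.9, 4.9), a distance of √(1.0² + 3.9²) ≈ 4.0.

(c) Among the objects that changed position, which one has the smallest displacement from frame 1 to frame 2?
the pink triangle

(moved 0.7)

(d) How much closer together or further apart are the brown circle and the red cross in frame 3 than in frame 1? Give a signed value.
-0.2

Distance in frame 1: 6.7. Distance in frame 3: 6.5.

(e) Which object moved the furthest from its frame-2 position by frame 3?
the purple star

(moved 4.6; next 4.1)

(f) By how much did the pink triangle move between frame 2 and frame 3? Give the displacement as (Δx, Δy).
(0.0, 0.7)

The pink triangle was at (10.6, 8.2) in frame 2 and (10.6, 8.9) in frame 3.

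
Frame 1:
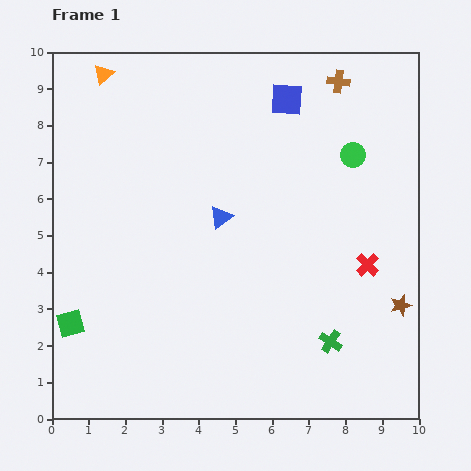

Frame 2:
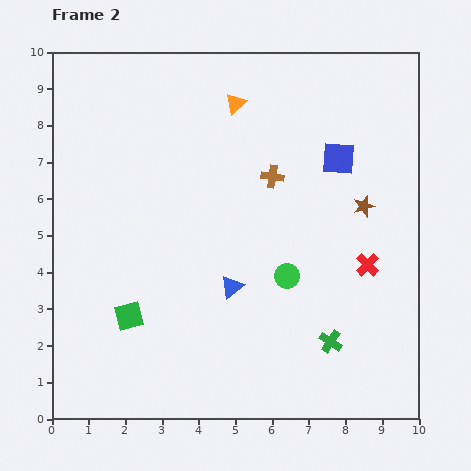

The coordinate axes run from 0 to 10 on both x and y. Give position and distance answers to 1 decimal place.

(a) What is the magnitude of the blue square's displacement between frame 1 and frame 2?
2.1

The blue square moved from (6.4, 8.7) to (7.8, 7.1), a distance of √(1.4² + 1.6²) ≈ 2.1.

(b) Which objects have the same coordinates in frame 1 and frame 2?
the red cross, the green cross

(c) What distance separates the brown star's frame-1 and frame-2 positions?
2.9

The brown star moved from (9.5, 3.1) to (8.5, 5.8), a distance of √(1.0² + 2.7²) ≈ 2.9.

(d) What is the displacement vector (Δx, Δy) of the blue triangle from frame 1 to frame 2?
(0.3, -1.9)

The blue triangle was at (4.6, 5.5) in frame 1 and (4.9, 3.6) in frame 2.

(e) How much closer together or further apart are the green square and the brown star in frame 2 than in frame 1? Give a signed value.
-1.9

Distance in frame 1: 9.0. Distance in frame 2: 7.1.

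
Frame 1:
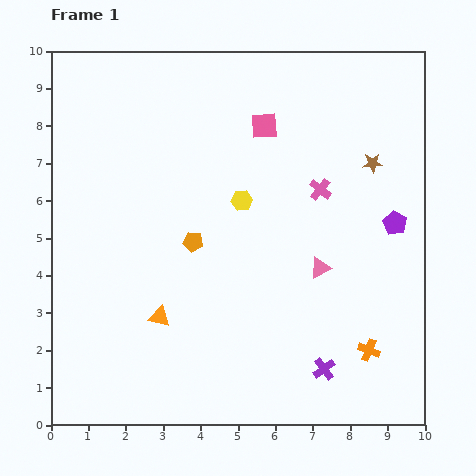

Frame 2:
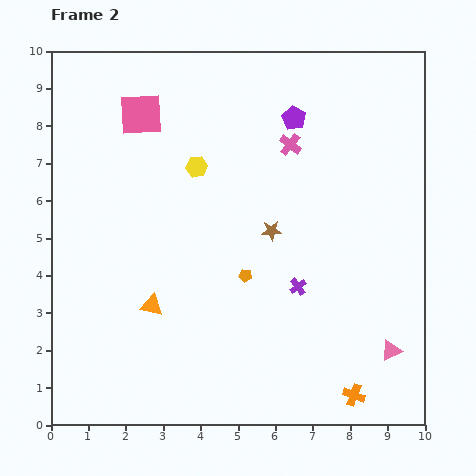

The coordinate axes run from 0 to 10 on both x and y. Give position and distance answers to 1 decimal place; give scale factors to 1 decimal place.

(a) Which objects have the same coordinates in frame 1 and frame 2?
none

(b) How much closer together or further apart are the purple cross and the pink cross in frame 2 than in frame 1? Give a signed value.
-1.0

Distance in frame 1: 4.8. Distance in frame 2: 3.8.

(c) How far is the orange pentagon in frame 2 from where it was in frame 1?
1.7

The orange pentagon moved from (3.8, 4.9) to (5.2, 4.0), a distance of √(1.4² + 0.9²) ≈ 1.7.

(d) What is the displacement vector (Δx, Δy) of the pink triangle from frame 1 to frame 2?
(1.9, -2.2)

The pink triangle was at (7.2, 4.2) in frame 1 and (9.1, 2.0) in frame 2.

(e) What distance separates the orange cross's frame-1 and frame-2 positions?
1.3

The orange cross moved from (8.5, 2.0) to (8.1, 0.8), a distance of √(0.4² + 1.2²) ≈ 1.3.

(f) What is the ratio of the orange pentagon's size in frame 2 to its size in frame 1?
0.6×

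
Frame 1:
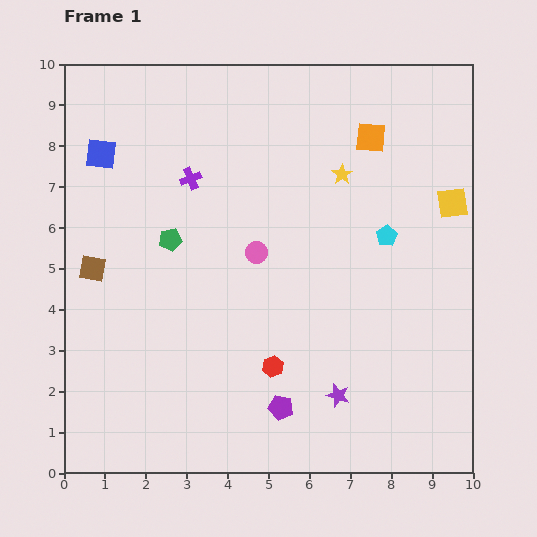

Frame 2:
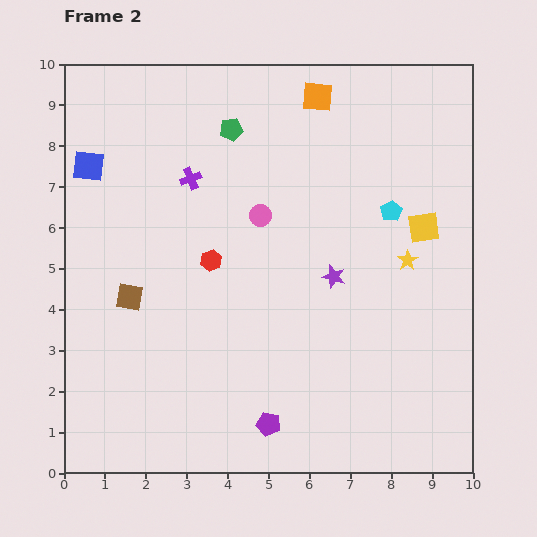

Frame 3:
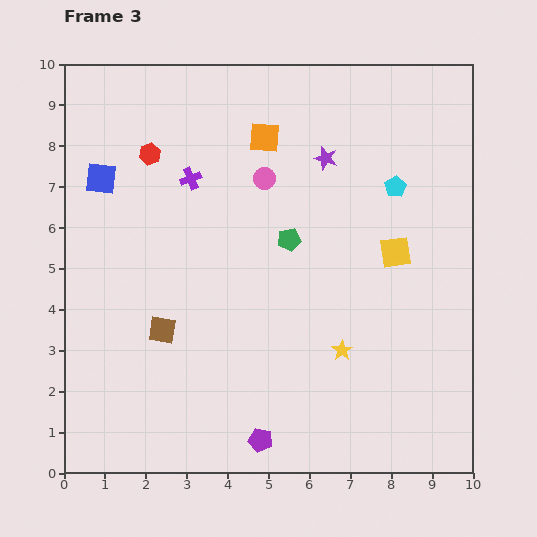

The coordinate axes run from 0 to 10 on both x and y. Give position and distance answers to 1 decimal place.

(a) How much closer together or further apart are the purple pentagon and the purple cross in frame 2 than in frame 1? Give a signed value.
+0.3

Distance in frame 1: 6.0. Distance in frame 2: 6.3.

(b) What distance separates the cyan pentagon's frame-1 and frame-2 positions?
0.6

The cyan pentagon moved from (7.9, 5.8) to (8.0, 6.4), a distance of √(0.1² + 0.6²) ≈ 0.6.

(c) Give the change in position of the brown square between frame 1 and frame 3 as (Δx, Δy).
(1.7, -1.5)

The brown square was at (0.7, 5.0) in frame 1 and (2.4, 3.5) in frame 3.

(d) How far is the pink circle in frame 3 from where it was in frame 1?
1.8

The pink circle moved from (4.7, 5.4) to (4.9, 7.2), a distance of √(0.2² + 1.8²) ≈ 1.8.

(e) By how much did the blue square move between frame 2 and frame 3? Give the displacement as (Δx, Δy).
(0.3, -0.3)

The blue square was at (0.6, 7.5) in frame 2 and (0.9, 7.2) in frame 3.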